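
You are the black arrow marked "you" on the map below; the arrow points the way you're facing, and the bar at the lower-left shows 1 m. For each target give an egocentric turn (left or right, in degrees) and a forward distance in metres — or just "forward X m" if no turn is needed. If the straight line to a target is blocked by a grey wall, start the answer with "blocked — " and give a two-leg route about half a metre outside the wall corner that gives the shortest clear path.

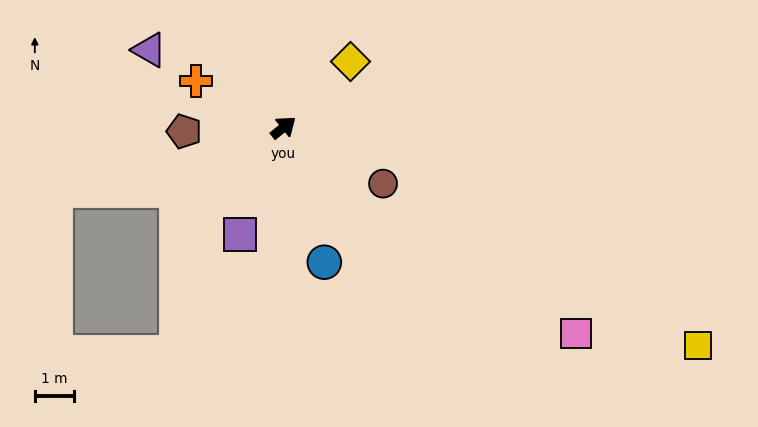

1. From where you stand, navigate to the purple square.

turn right 151°, forward 2.9 m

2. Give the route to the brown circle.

turn right 68°, forward 2.9 m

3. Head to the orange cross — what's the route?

turn left 113°, forward 2.5 m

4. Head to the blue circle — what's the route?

turn right 112°, forward 3.6 m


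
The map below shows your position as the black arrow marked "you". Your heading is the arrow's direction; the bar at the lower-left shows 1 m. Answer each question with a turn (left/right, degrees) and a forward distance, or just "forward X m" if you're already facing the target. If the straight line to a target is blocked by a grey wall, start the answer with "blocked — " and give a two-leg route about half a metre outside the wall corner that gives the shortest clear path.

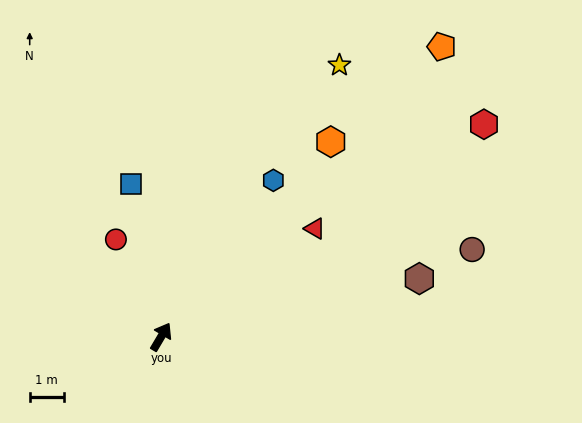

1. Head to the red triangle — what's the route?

turn right 24°, forward 5.6 m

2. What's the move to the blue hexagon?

turn right 5°, forward 5.7 m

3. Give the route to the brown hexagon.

turn right 47°, forward 7.8 m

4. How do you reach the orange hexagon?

turn right 10°, forward 7.6 m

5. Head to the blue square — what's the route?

turn left 42°, forward 4.6 m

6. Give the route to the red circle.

turn left 56°, forward 3.2 m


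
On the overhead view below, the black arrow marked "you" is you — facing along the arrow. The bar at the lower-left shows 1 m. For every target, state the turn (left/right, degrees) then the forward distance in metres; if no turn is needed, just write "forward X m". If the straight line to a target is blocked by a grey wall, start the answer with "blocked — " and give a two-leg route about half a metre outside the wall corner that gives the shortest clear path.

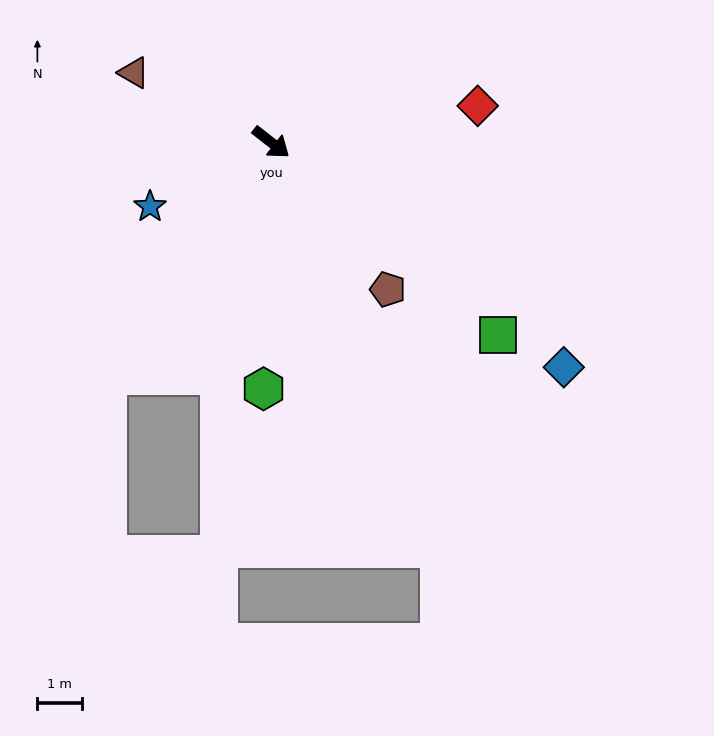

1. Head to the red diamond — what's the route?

turn left 48°, forward 4.6 m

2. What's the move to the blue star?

turn right 114°, forward 3.0 m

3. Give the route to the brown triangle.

turn right 169°, forward 3.4 m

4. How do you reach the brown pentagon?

turn right 13°, forward 4.2 m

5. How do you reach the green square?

turn right 2°, forward 6.6 m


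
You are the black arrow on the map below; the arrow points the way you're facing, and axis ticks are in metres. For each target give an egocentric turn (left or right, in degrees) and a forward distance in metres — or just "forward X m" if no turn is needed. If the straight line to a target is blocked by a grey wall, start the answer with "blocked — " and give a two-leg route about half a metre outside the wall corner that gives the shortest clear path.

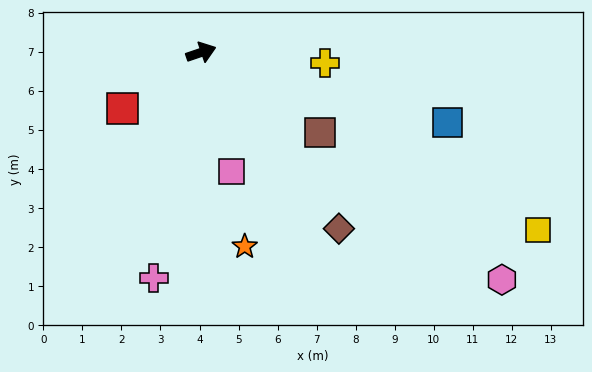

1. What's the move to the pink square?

turn right 95°, forward 3.1 m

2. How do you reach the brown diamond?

turn right 71°, forward 5.7 m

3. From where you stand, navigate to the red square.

turn right 163°, forward 2.5 m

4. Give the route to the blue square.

turn right 35°, forward 6.6 m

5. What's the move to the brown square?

turn right 53°, forward 3.7 m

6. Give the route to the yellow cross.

turn right 24°, forward 3.2 m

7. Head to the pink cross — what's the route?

turn right 121°, forward 5.9 m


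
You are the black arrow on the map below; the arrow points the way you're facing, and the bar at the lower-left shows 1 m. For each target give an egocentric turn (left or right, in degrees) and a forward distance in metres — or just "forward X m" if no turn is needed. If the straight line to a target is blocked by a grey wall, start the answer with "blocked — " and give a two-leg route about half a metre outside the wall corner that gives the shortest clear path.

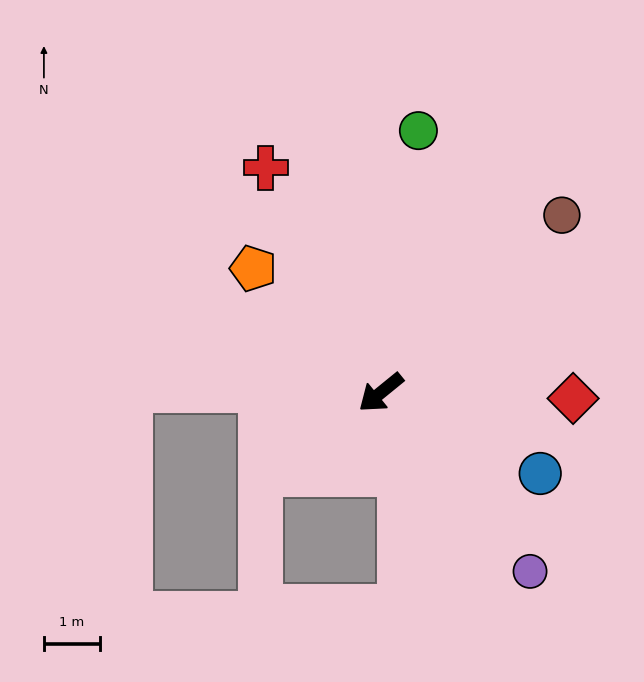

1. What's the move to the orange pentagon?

turn right 83°, forward 3.2 m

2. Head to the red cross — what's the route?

turn right 102°, forward 4.5 m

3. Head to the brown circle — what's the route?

turn right 175°, forward 4.5 m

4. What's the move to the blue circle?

turn left 114°, forward 3.2 m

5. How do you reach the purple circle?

turn left 91°, forward 4.2 m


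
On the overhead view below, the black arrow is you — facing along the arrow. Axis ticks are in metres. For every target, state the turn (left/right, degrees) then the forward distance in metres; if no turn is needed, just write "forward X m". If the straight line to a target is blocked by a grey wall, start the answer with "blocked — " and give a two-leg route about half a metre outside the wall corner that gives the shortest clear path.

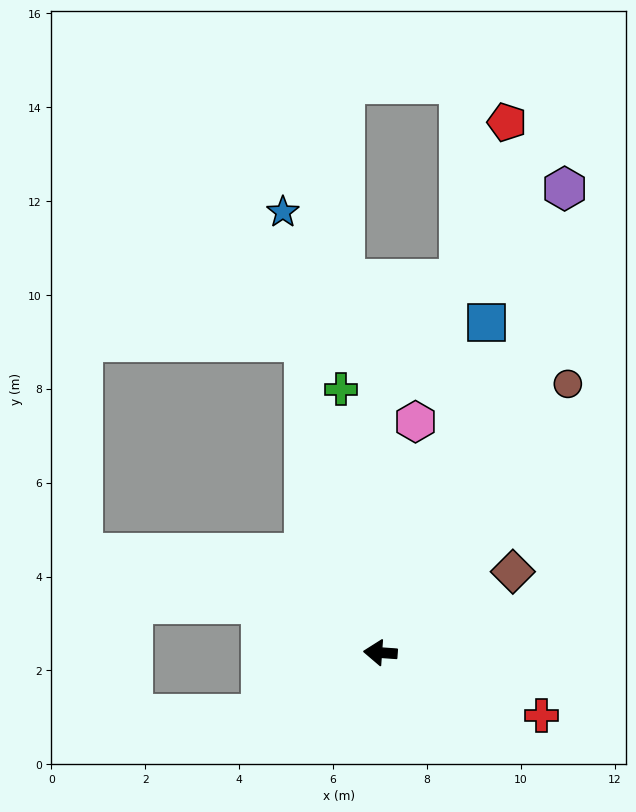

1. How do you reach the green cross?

turn right 77°, forward 5.7 m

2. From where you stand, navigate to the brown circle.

turn right 121°, forward 7.0 m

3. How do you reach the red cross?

turn left 163°, forward 3.7 m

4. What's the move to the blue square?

turn right 104°, forward 7.4 m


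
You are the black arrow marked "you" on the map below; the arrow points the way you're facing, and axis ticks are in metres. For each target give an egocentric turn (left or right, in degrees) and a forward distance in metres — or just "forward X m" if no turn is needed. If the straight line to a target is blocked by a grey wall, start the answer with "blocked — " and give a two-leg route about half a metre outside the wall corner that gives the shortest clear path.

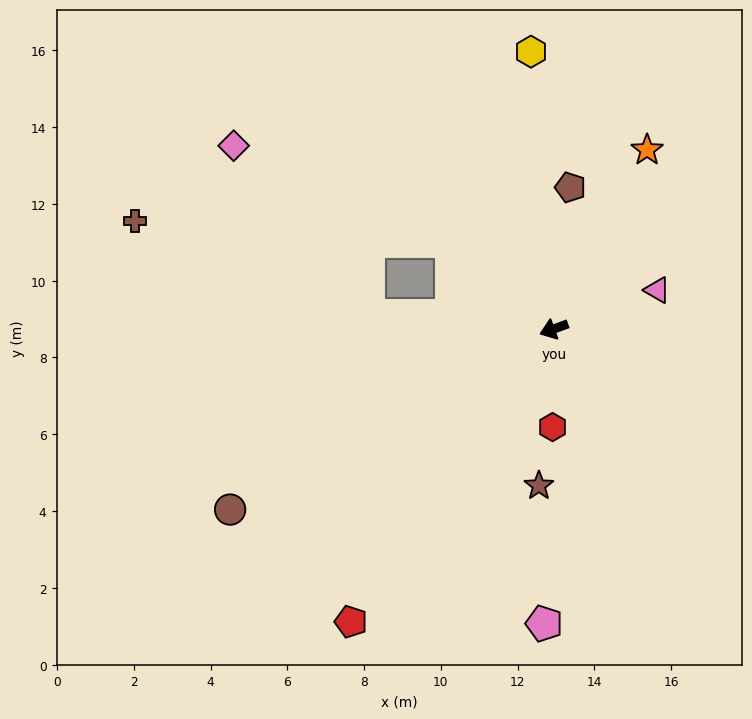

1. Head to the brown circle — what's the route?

turn left 9°, forward 9.7 m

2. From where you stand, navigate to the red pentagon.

turn left 35°, forward 9.3 m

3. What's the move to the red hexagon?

turn left 69°, forward 2.6 m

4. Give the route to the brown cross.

blocked — turn right 24°, forward 4.8 m, then turn right 18°, forward 6.6 m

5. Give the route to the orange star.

turn right 137°, forward 5.3 m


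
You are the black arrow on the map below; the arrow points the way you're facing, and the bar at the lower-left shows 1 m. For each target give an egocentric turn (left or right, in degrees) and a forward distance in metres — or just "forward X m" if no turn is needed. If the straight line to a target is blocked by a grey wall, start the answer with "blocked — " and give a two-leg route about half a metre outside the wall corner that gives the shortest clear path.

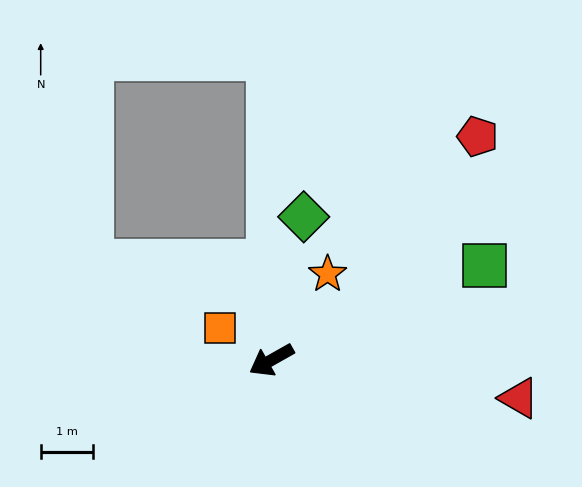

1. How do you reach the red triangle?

turn left 142°, forward 4.8 m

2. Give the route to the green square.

turn left 175°, forward 4.4 m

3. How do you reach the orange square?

turn right 62°, forward 1.2 m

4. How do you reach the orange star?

turn right 153°, forward 2.0 m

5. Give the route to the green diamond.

turn right 132°, forward 2.8 m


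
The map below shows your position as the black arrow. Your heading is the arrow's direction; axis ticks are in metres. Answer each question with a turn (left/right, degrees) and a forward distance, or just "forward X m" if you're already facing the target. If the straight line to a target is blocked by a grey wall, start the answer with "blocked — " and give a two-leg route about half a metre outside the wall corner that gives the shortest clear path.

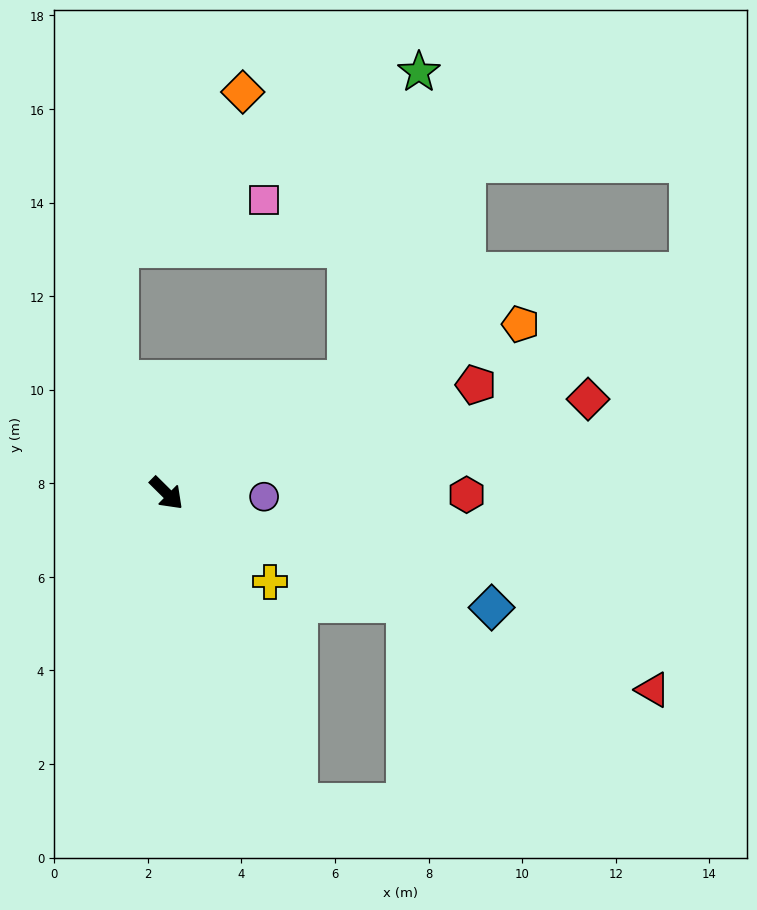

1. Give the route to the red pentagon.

turn left 64°, forward 7.0 m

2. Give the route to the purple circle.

turn left 43°, forward 2.1 m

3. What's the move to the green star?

blocked — turn left 77°, forward 4.6 m, then turn left 45°, forward 6.8 m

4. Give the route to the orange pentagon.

turn left 70°, forward 8.4 m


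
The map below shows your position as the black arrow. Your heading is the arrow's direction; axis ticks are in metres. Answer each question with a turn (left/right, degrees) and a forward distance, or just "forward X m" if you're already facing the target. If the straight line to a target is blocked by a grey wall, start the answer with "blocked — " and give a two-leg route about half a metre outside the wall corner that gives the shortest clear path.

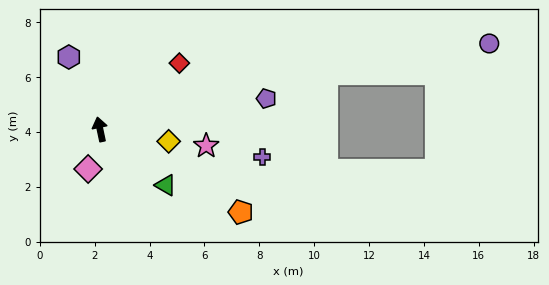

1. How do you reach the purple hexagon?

turn left 11°, forward 2.9 m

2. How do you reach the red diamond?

turn right 62°, forward 3.8 m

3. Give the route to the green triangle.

turn right 142°, forward 3.1 m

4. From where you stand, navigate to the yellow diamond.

turn right 112°, forward 2.5 m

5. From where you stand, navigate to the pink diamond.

turn left 151°, forward 1.5 m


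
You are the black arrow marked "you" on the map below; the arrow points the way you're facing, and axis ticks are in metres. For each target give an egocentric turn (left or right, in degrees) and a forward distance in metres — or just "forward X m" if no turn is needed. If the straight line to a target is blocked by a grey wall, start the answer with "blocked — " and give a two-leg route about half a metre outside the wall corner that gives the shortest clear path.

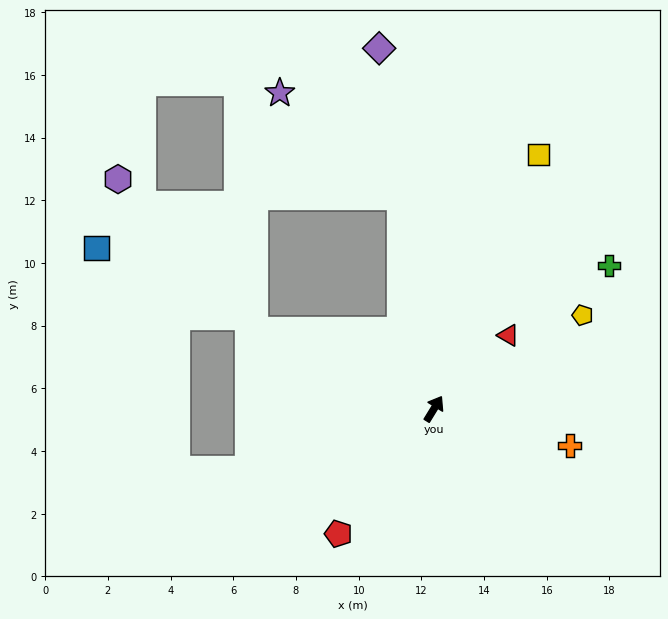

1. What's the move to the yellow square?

turn left 9°, forward 8.8 m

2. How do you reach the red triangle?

turn right 14°, forward 3.3 m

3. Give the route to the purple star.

blocked — turn left 41°, forward 6.8 m, then turn left 40°, forward 5.1 m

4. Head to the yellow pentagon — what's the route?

turn right 26°, forward 5.6 m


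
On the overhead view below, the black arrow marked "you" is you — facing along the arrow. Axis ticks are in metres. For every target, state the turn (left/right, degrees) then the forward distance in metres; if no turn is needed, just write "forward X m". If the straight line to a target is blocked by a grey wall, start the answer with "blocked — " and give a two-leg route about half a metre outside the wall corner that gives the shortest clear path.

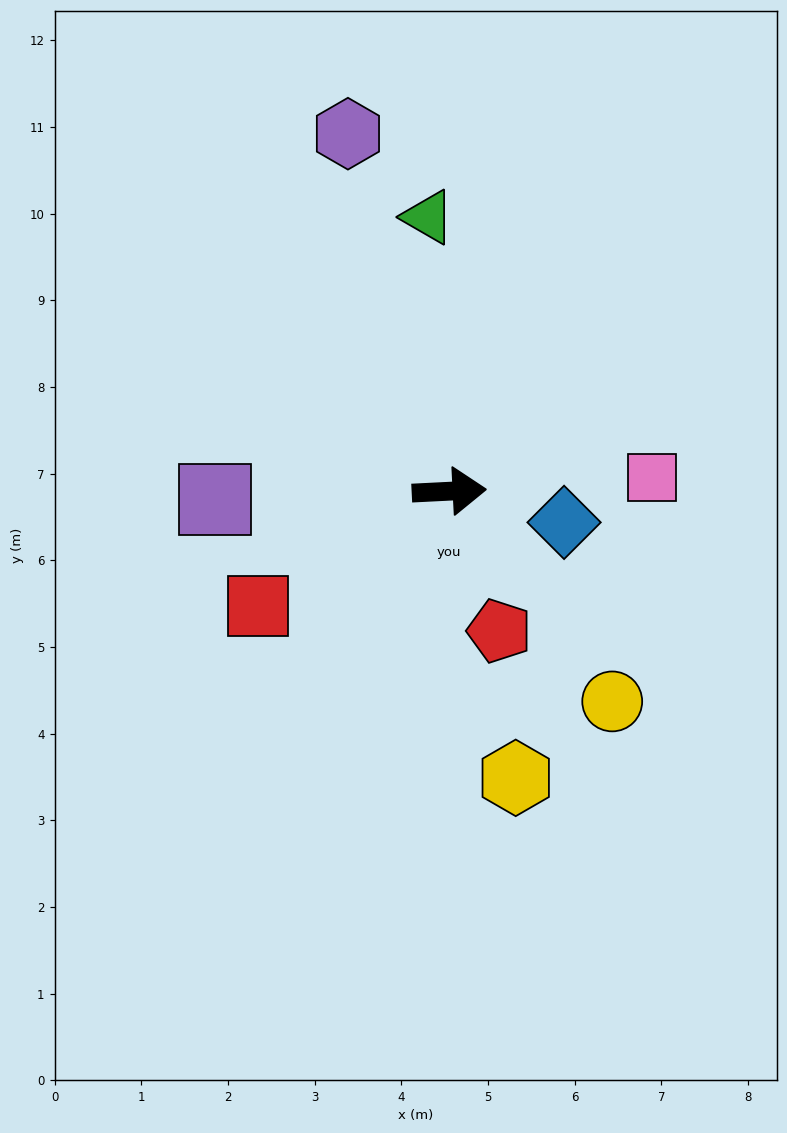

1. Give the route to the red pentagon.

turn right 73°, forward 1.7 m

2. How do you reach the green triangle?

turn left 92°, forward 3.2 m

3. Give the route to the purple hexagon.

turn left 103°, forward 4.3 m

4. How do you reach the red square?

turn right 152°, forward 2.6 m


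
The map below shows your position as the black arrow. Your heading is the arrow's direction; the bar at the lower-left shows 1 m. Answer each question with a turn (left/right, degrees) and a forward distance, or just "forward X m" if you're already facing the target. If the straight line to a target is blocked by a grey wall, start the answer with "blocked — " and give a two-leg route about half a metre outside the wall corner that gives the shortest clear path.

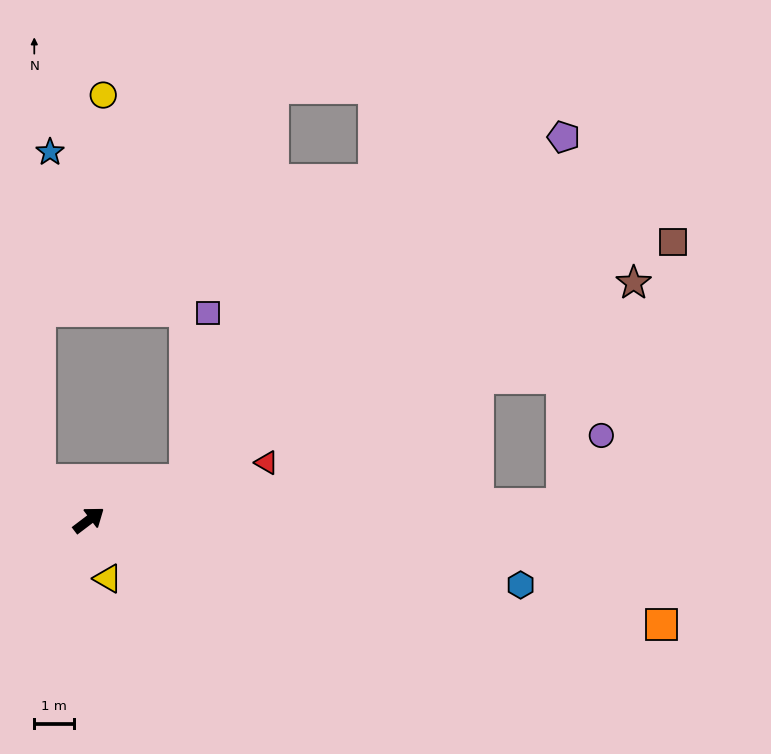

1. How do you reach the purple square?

blocked — turn right 15°, forward 2.7 m, then turn left 60°, forward 4.3 m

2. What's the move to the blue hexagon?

turn right 46°, forward 11.1 m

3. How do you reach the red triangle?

turn right 19°, forward 4.8 m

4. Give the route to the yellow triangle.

turn right 109°, forward 1.6 m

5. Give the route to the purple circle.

blocked — turn right 35°, forward 12.1 m, then turn left 59°, forward 2.0 m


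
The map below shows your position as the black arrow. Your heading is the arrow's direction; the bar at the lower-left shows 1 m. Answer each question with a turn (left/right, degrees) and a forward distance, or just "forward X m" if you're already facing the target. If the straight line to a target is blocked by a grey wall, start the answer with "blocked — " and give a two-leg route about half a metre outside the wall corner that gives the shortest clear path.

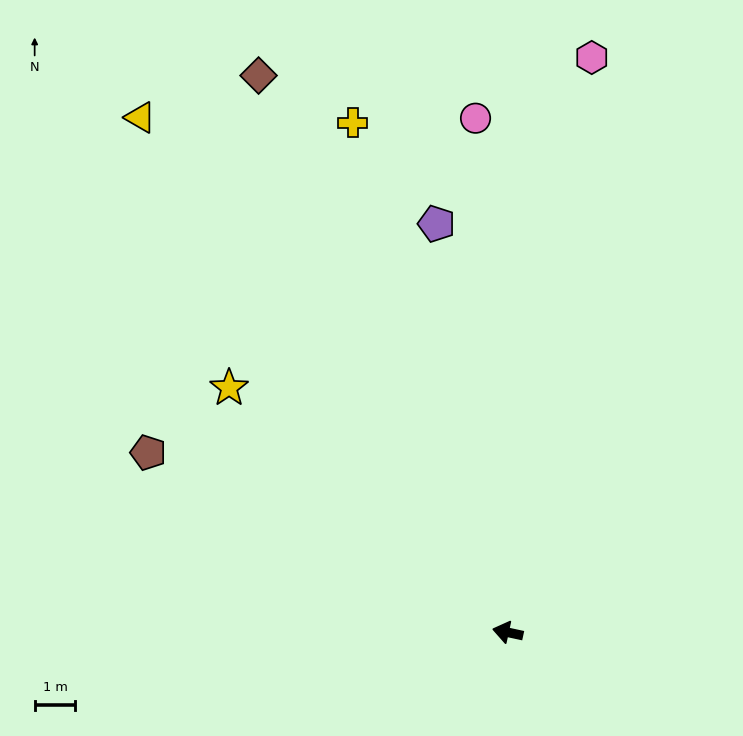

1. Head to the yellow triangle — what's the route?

turn right 42°, forward 15.6 m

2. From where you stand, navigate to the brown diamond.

turn right 54°, forward 15.0 m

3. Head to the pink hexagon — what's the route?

turn right 86°, forward 14.3 m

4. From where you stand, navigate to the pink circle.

turn right 74°, forward 12.7 m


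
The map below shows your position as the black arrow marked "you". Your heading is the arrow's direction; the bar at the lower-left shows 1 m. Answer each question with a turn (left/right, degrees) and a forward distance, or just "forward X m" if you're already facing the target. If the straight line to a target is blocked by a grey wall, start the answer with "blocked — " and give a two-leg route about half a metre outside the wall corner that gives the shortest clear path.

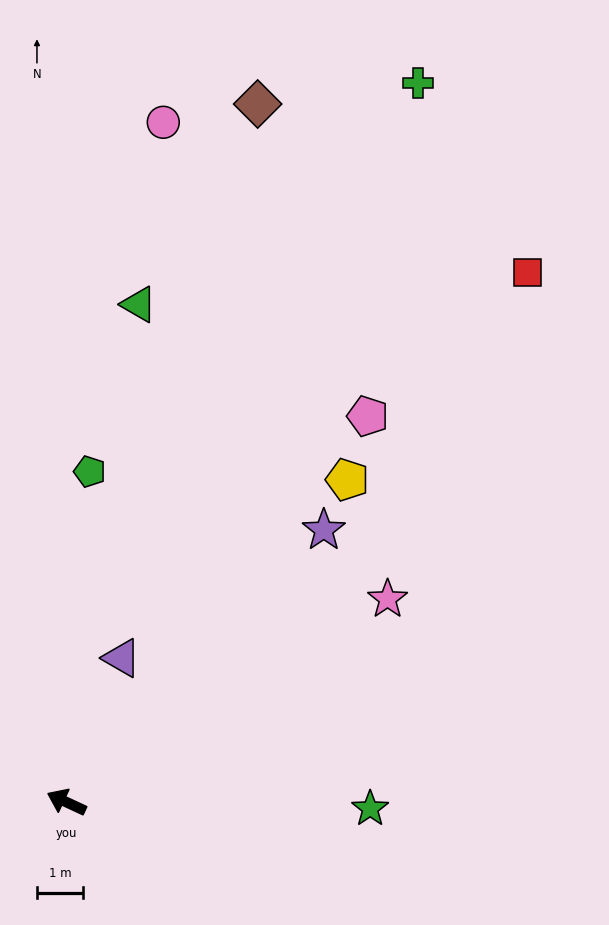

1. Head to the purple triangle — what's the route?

turn right 86°, forward 3.3 m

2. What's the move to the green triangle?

turn right 73°, forward 10.9 m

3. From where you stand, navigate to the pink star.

turn right 123°, forward 8.2 m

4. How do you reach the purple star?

turn right 108°, forward 8.1 m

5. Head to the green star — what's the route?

turn right 156°, forward 6.6 m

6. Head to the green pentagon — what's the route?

turn right 69°, forward 7.2 m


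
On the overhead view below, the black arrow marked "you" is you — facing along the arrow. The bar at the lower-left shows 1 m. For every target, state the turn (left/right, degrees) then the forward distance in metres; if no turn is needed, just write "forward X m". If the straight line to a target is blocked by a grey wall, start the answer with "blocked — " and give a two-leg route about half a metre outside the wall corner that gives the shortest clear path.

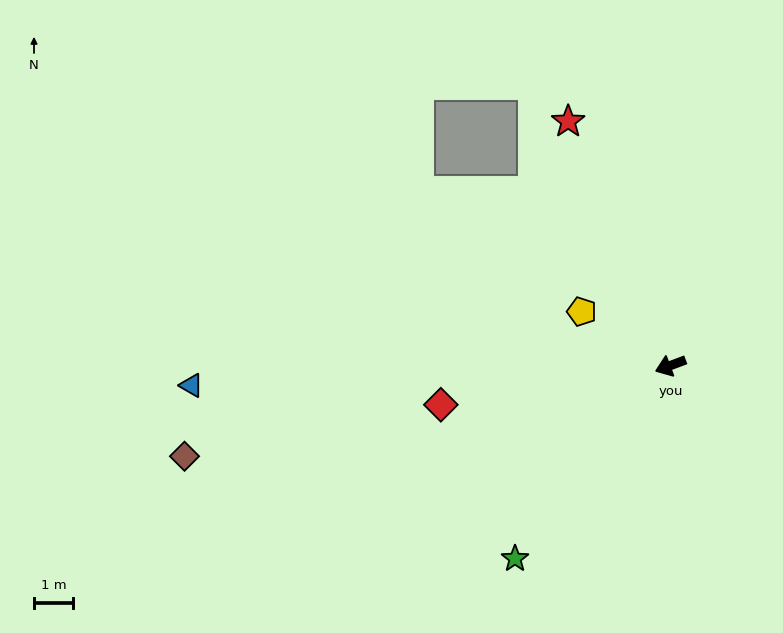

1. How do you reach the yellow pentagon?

turn right 52°, forward 2.7 m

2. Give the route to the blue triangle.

turn right 18°, forward 12.3 m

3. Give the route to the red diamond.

turn right 11°, forward 6.0 m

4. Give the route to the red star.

turn right 88°, forward 6.8 m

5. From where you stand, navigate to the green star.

turn left 31°, forward 6.4 m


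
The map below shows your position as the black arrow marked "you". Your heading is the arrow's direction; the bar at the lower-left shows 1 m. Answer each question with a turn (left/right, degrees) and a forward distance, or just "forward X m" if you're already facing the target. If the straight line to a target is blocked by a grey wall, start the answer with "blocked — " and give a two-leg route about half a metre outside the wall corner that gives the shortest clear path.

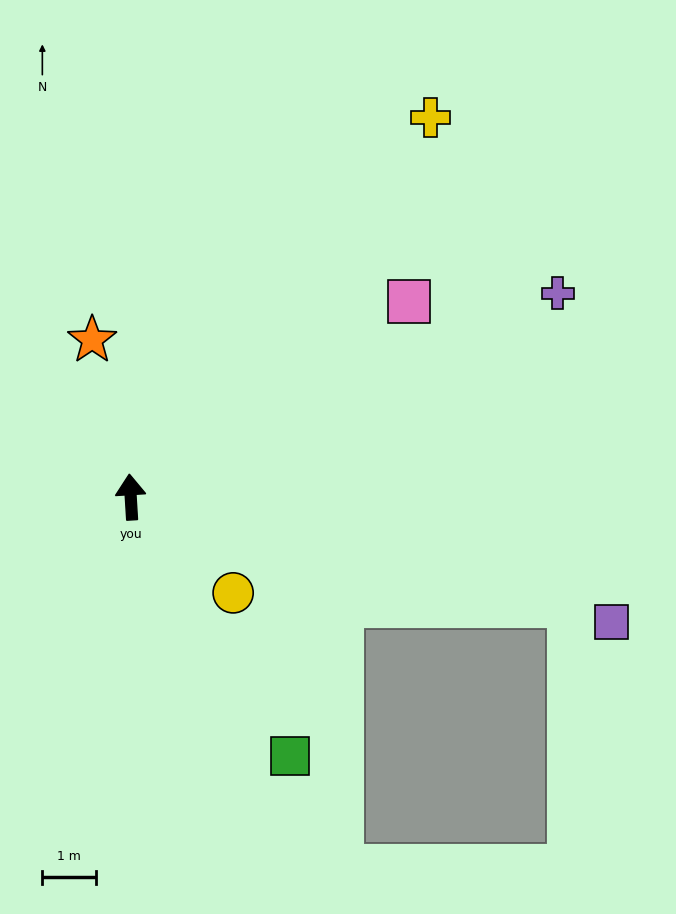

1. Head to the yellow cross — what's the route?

turn right 42°, forward 9.0 m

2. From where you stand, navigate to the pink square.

turn right 58°, forward 6.3 m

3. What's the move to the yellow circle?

turn right 137°, forward 2.6 m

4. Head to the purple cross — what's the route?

turn right 68°, forward 8.8 m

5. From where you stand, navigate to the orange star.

turn left 10°, forward 3.0 m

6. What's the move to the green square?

turn right 152°, forward 5.6 m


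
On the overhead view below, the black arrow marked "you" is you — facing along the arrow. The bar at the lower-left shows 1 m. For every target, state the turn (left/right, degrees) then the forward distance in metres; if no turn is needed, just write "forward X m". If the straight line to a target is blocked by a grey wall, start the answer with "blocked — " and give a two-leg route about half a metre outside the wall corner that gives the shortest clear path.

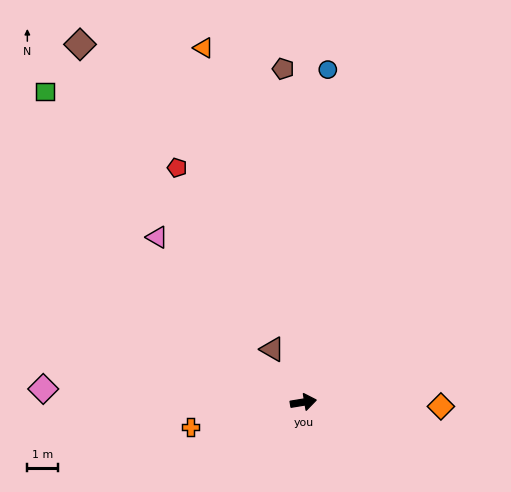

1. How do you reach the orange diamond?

turn right 11°, forward 4.5 m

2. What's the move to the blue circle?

turn left 76°, forward 10.8 m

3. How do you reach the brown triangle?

turn left 111°, forward 2.0 m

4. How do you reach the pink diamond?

turn left 168°, forward 8.4 m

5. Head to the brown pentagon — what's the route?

turn left 84°, forward 10.8 m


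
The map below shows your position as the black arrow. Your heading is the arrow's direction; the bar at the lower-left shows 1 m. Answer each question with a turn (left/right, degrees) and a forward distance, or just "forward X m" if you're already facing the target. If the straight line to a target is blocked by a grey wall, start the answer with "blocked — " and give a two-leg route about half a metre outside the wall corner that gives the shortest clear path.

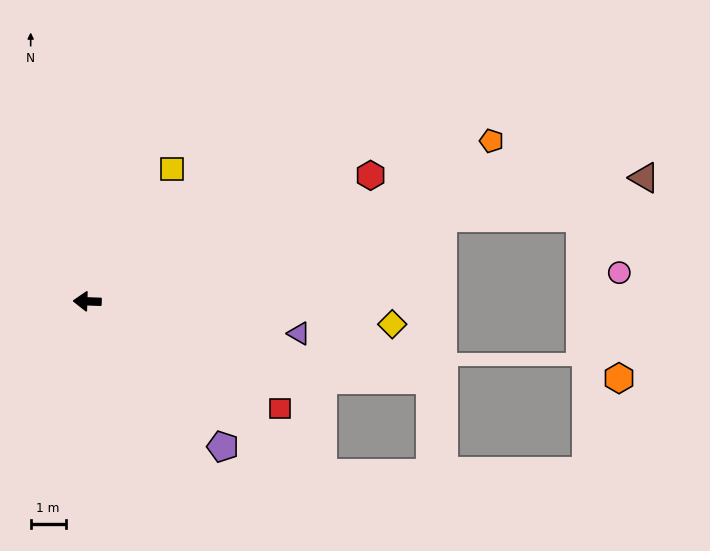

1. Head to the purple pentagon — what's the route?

turn left 135°, forward 5.7 m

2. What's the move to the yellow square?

turn right 121°, forward 4.5 m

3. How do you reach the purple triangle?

turn left 173°, forward 6.1 m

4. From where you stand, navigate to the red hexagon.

turn right 154°, forward 8.9 m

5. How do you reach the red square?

turn left 153°, forward 6.3 m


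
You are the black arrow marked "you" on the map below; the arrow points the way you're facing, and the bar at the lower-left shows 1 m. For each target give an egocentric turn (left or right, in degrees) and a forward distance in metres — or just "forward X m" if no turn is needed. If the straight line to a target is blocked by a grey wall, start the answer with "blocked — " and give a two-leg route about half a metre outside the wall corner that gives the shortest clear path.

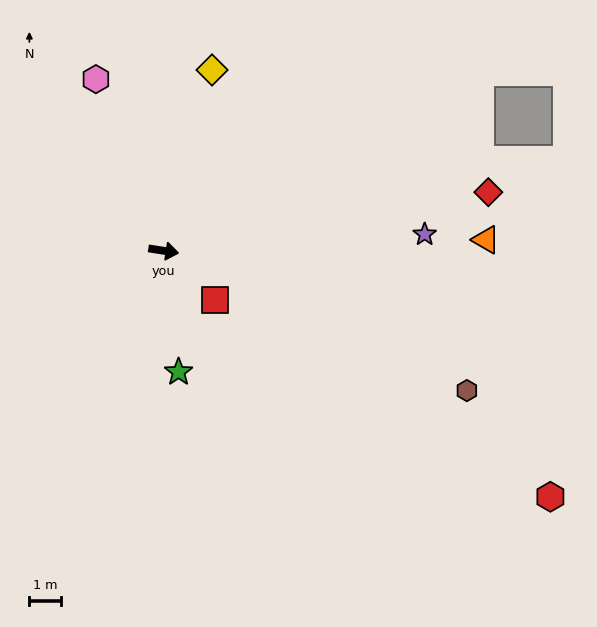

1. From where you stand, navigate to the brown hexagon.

turn right 16°, forward 10.5 m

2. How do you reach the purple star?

turn left 12°, forward 8.2 m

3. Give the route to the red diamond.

turn left 19°, forward 10.3 m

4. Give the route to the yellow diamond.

turn left 84°, forward 5.9 m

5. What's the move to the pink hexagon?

turn left 120°, forward 5.8 m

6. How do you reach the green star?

turn right 74°, forward 3.8 m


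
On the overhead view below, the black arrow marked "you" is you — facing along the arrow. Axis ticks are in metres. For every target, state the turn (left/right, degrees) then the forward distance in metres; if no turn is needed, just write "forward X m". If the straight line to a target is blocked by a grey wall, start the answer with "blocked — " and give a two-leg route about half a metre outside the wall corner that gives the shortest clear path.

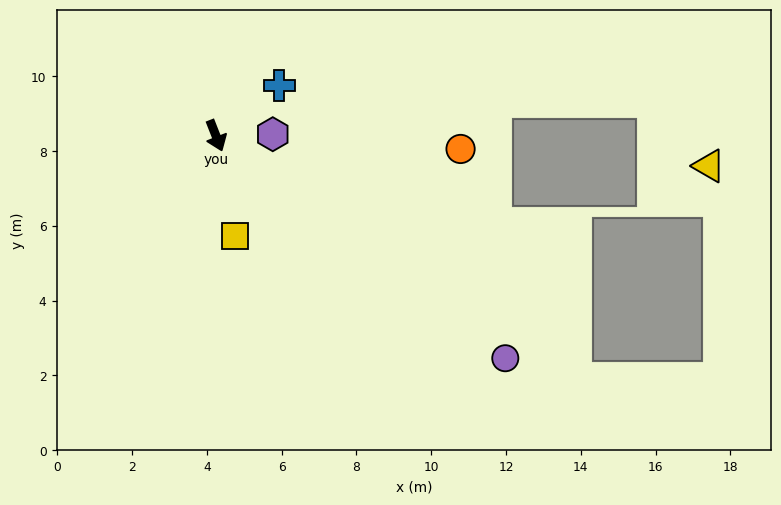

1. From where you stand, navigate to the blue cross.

turn left 107°, forward 2.2 m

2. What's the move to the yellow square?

turn right 11°, forward 2.7 m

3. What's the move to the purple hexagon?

turn left 70°, forward 1.5 m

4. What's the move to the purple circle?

turn left 31°, forward 9.8 m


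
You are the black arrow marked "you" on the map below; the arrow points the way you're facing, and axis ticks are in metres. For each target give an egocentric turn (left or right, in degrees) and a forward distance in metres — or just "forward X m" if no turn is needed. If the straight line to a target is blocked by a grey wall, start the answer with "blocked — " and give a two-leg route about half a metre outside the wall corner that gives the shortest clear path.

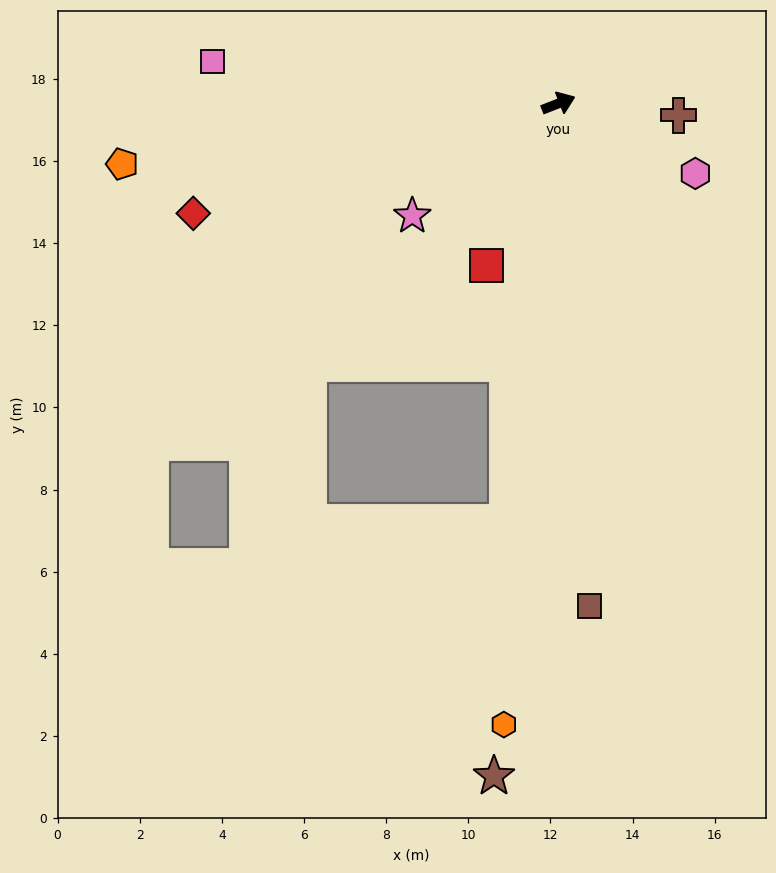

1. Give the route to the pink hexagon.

turn right 48°, forward 3.7 m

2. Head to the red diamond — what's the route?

turn left 175°, forward 9.3 m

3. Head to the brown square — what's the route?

turn right 108°, forward 12.3 m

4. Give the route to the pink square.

turn left 152°, forward 8.5 m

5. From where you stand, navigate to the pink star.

turn right 164°, forward 4.5 m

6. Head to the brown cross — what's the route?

turn right 27°, forward 2.9 m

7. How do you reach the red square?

turn right 135°, forward 4.3 m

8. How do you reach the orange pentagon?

turn left 166°, forward 10.7 m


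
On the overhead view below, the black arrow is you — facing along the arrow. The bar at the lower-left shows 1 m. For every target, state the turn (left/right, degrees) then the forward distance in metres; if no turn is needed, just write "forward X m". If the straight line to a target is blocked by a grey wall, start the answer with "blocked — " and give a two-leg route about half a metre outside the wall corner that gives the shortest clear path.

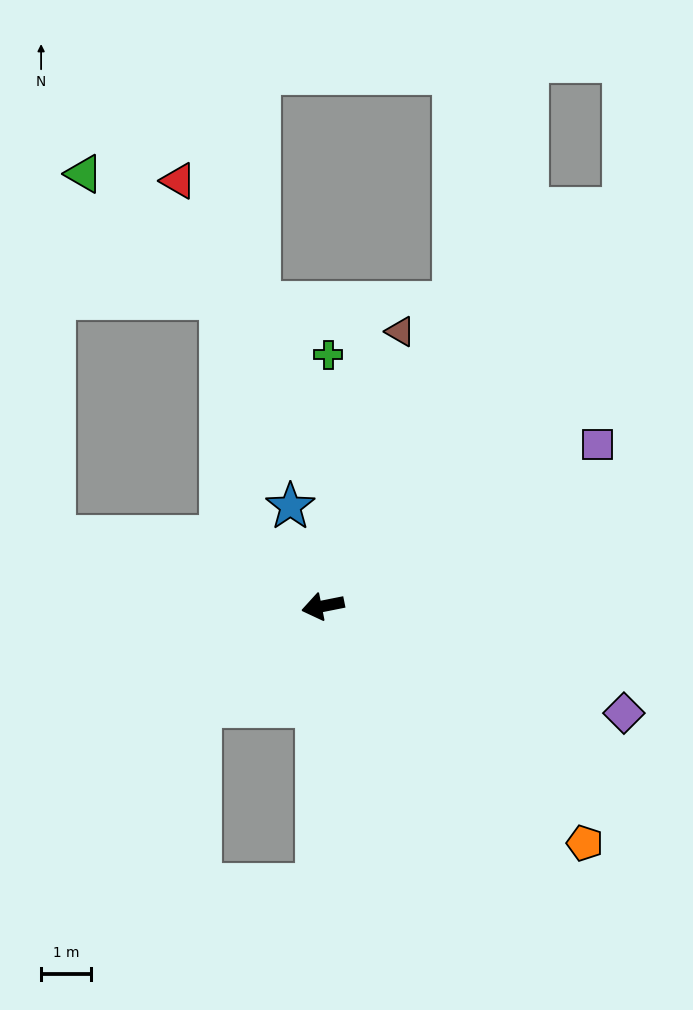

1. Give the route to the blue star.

turn right 83°, forward 2.1 m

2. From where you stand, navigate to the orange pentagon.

turn left 127°, forward 7.0 m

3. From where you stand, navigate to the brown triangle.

turn right 117°, forward 5.7 m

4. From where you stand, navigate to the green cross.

turn right 103°, forward 5.0 m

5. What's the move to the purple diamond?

turn left 149°, forward 6.3 m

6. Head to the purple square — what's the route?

turn right 161°, forward 6.3 m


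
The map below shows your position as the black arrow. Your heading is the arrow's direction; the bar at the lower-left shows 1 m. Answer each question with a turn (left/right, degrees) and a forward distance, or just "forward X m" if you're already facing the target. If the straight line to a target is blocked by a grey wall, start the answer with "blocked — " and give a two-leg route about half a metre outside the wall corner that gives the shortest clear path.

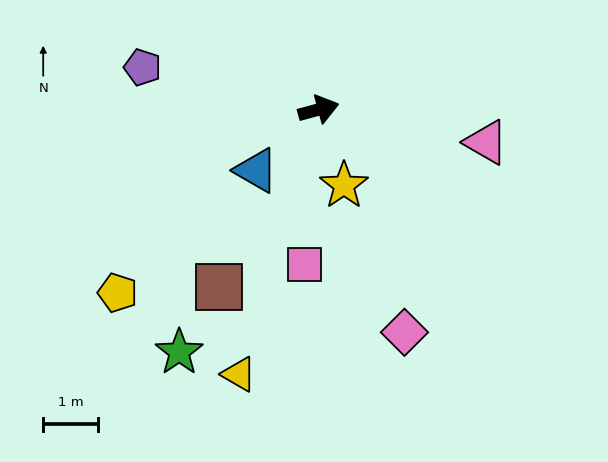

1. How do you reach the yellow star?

turn right 87°, forward 1.5 m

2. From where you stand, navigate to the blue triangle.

turn right 151°, forward 1.6 m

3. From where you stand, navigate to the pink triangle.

turn right 26°, forward 3.1 m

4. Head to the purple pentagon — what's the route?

turn left 151°, forward 3.3 m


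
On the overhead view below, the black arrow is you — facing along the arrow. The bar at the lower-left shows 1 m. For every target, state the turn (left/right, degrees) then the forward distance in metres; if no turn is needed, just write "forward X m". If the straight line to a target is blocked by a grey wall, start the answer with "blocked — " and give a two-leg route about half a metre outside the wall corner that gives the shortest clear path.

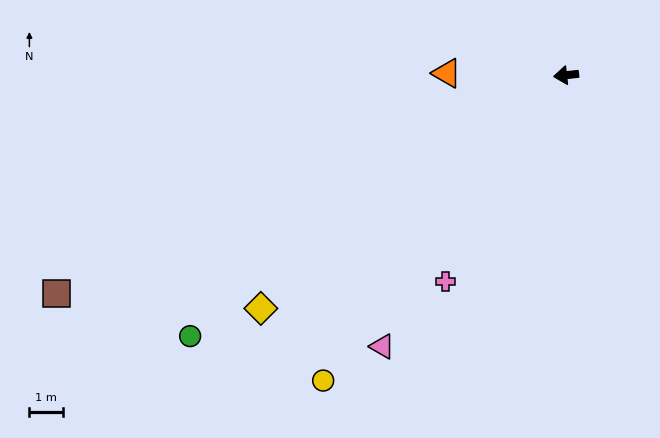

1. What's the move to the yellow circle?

turn left 45°, forward 11.6 m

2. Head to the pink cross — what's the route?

turn left 53°, forward 7.1 m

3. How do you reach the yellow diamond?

turn left 31°, forward 11.4 m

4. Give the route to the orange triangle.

turn right 7°, forward 3.5 m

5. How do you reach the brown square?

turn left 17°, forward 16.4 m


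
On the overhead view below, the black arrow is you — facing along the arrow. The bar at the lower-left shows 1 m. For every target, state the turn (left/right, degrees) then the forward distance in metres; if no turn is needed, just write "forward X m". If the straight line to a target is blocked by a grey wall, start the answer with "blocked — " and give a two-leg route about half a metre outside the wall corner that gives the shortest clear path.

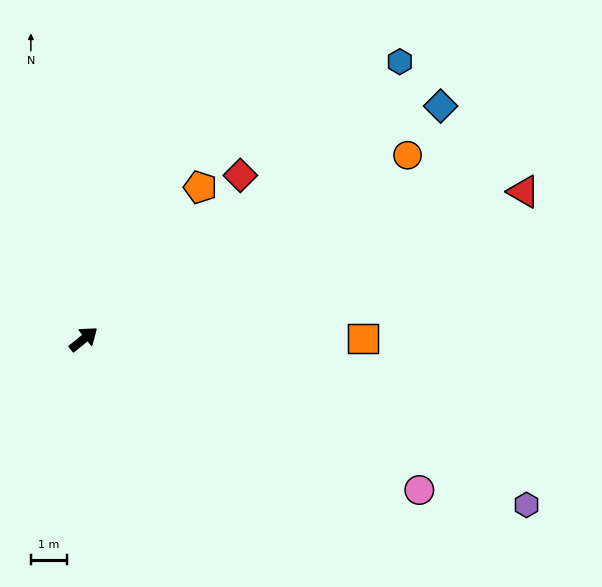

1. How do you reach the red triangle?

turn right 20°, forward 12.7 m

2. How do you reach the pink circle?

turn right 63°, forward 10.1 m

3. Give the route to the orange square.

turn right 39°, forward 7.6 m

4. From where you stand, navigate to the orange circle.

turn right 9°, forward 10.2 m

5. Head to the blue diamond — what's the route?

turn right 6°, forward 11.7 m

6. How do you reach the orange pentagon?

turn left 13°, forward 5.2 m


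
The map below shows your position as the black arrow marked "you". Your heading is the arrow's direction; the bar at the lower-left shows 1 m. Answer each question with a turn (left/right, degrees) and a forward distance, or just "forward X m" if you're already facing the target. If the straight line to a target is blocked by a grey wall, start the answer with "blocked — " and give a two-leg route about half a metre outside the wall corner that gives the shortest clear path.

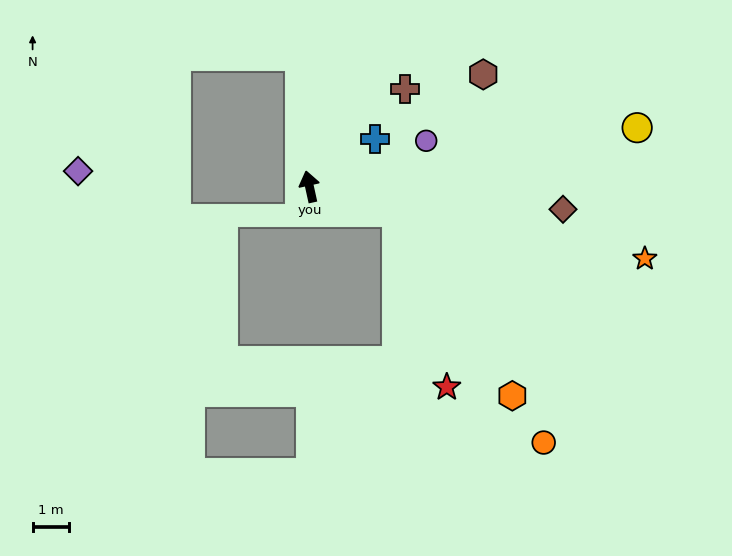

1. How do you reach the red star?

blocked — turn right 118°, forward 2.5 m, then turn right 59°, forward 5.0 m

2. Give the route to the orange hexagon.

blocked — turn right 118°, forward 2.5 m, then turn right 43°, forward 5.9 m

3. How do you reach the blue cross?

turn right 66°, forward 2.2 m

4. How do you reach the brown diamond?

turn right 108°, forward 6.9 m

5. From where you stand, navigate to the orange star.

turn right 115°, forward 9.4 m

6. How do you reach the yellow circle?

turn right 92°, forward 9.1 m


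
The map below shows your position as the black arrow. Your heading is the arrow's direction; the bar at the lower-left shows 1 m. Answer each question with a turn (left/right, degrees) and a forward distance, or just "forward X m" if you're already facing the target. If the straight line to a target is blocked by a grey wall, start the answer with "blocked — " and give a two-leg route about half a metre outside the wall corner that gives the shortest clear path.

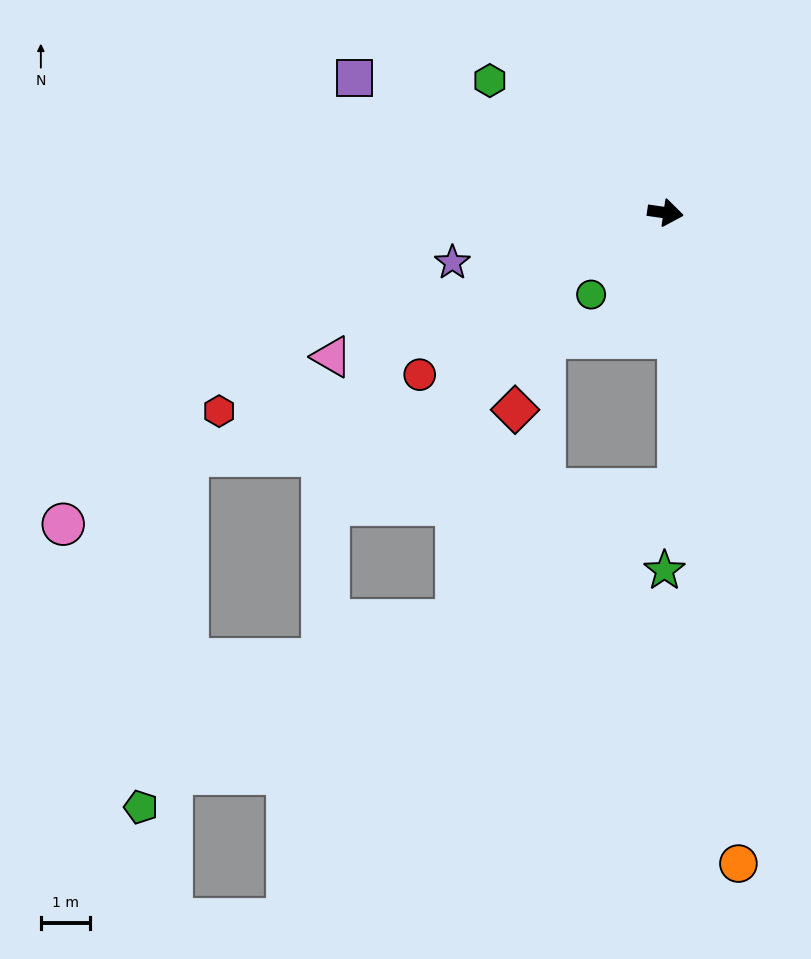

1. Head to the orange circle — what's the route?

turn right 75°, forward 13.3 m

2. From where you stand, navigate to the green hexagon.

turn left 151°, forward 4.4 m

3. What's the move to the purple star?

turn right 159°, forward 4.4 m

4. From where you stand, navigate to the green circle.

turn right 124°, forward 2.2 m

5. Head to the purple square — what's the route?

turn left 165°, forward 6.9 m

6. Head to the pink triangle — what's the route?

turn right 148°, forward 7.4 m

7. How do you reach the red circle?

turn right 138°, forward 6.0 m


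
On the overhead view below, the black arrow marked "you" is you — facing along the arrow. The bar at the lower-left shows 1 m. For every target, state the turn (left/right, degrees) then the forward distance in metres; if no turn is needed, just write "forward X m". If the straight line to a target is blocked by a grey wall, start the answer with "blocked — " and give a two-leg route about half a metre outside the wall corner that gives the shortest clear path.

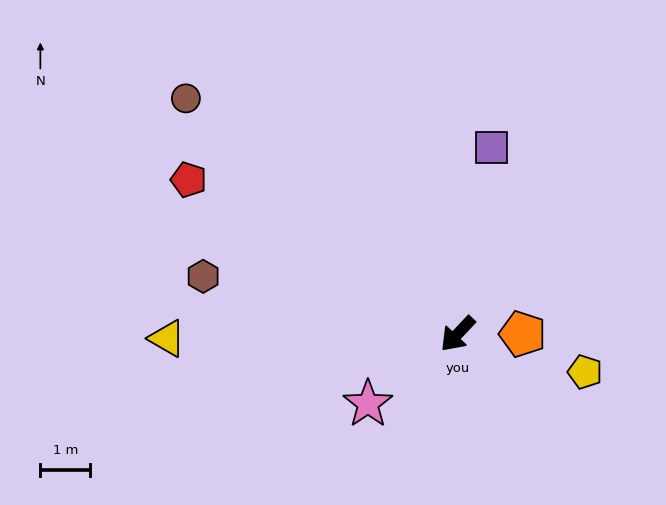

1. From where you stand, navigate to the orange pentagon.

turn left 133°, forward 1.3 m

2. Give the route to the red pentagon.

turn right 77°, forward 6.2 m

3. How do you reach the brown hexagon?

turn right 59°, forward 5.2 m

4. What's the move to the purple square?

turn right 147°, forward 3.8 m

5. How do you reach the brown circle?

turn right 88°, forward 7.2 m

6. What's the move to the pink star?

turn right 9°, forward 2.3 m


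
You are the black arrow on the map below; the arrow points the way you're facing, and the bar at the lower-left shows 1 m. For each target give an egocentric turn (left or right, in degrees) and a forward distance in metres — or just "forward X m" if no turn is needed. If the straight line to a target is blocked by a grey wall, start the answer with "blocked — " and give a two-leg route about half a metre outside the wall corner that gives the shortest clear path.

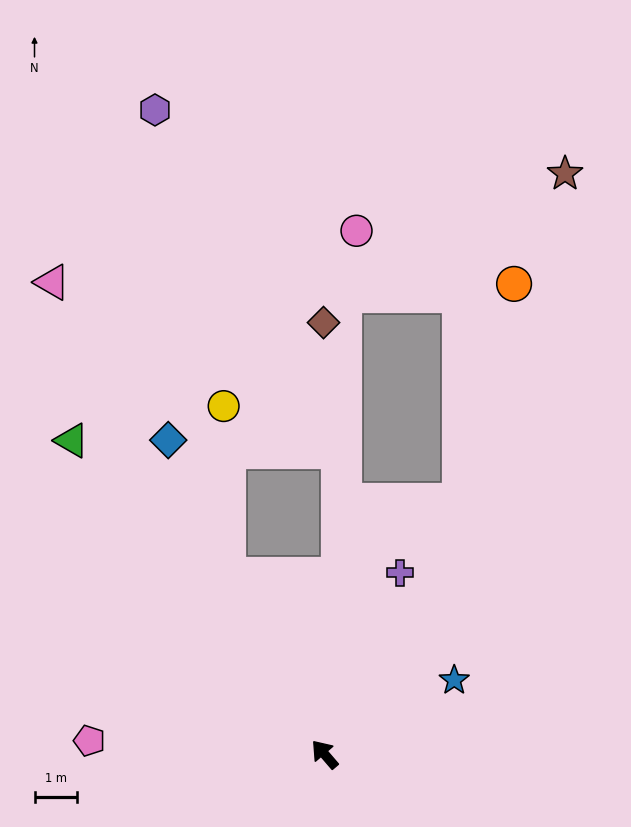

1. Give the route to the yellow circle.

blocked — turn right 12°, forward 4.8 m, then turn right 27°, forward 4.0 m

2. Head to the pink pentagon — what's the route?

turn left 46°, forward 5.6 m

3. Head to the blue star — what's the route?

turn right 101°, forward 3.5 m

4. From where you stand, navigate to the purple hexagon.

blocked — turn right 12°, forward 4.8 m, then turn right 20°, forward 11.2 m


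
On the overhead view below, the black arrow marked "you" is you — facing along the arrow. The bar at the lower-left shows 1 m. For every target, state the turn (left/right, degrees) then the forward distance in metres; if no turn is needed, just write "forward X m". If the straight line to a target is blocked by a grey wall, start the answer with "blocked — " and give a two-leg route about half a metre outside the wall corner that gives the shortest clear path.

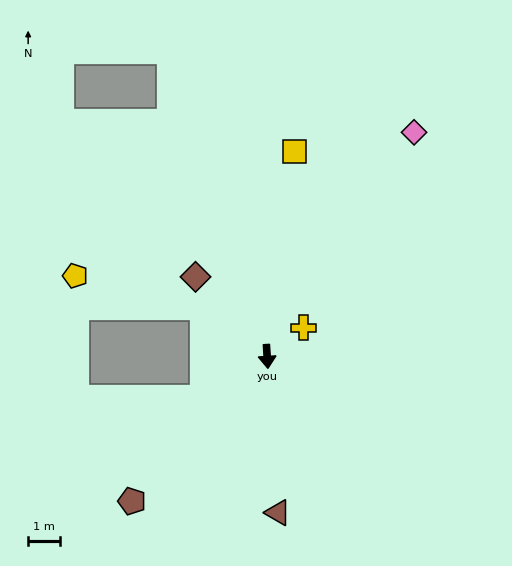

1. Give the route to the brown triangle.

forward 4.9 m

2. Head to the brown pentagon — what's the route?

turn right 47°, forward 6.2 m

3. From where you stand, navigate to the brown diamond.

turn right 142°, forward 3.4 m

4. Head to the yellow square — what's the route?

turn left 169°, forward 6.5 m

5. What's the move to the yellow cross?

turn left 125°, forward 1.5 m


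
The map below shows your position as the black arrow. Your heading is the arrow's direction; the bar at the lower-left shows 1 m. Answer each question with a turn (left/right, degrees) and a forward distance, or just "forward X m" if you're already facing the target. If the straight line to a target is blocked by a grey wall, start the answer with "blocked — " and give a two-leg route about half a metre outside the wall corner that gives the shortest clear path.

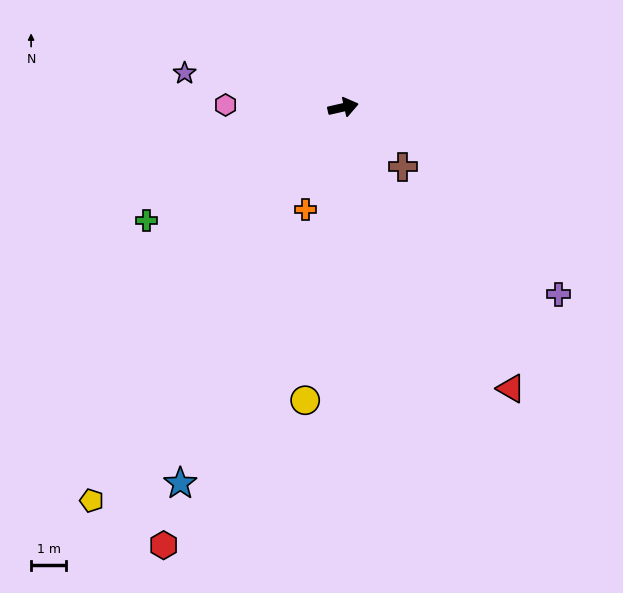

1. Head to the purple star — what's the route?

turn left 155°, forward 4.6 m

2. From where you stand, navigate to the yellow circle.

turn right 110°, forward 8.4 m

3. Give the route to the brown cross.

turn right 58°, forward 2.4 m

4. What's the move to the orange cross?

turn right 123°, forward 3.1 m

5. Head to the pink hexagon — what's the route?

turn left 166°, forward 3.3 m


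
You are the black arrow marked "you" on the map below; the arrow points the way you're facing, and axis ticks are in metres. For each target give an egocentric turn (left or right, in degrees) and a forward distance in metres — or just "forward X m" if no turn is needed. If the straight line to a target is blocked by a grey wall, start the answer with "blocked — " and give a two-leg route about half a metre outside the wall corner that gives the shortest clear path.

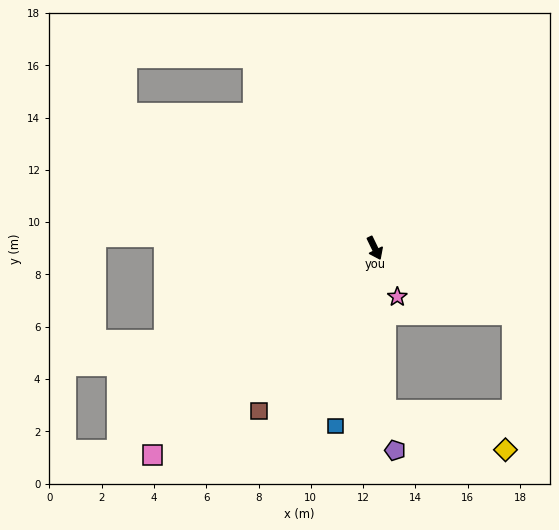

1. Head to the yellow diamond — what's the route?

blocked — turn right 22°, forward 6.2 m, then turn left 68°, forward 4.8 m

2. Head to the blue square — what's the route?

turn right 38°, forward 7.0 m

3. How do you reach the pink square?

turn right 73°, forward 11.6 m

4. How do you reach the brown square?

turn right 61°, forward 7.6 m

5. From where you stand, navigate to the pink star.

forward 2.1 m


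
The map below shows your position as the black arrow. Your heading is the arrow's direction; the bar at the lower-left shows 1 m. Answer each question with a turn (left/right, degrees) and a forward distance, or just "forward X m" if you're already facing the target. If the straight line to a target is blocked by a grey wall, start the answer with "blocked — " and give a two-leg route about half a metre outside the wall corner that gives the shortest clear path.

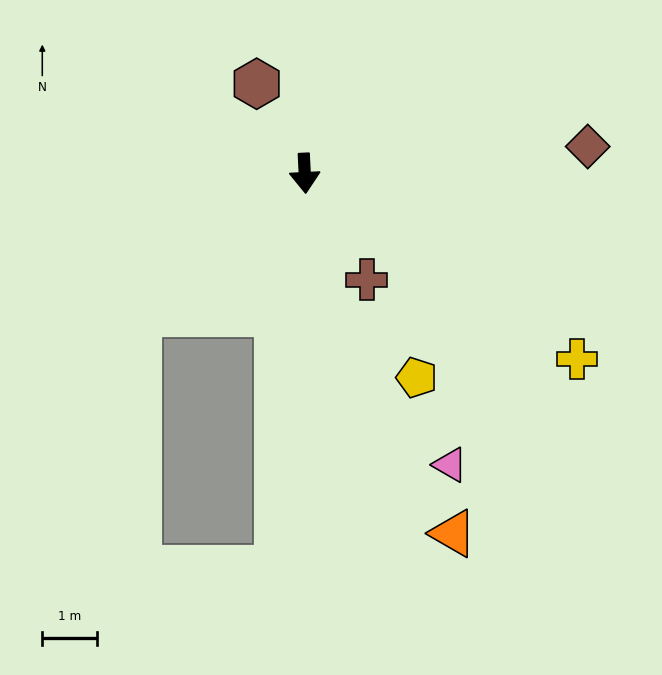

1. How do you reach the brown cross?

turn left 27°, forward 2.3 m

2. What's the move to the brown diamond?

turn left 93°, forward 5.2 m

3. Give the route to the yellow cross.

turn left 53°, forward 6.0 m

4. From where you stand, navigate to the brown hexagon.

turn right 155°, forward 1.9 m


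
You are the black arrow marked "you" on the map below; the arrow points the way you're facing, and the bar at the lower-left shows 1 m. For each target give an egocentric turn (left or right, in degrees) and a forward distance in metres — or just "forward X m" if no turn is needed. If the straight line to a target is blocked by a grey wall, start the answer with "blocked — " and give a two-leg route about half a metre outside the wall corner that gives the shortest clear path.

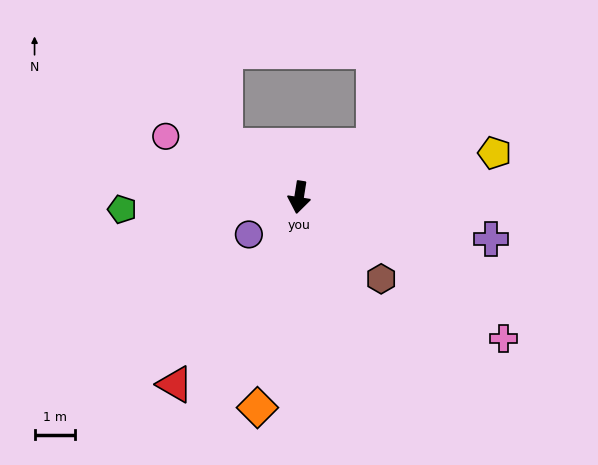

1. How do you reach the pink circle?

turn right 106°, forward 3.6 m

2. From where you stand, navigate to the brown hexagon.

turn left 54°, forward 2.8 m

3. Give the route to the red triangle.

turn right 25°, forward 5.5 m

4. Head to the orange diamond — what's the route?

turn right 2°, forward 5.2 m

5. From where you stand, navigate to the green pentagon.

turn right 77°, forward 4.3 m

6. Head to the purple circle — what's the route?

turn right 45°, forward 1.5 m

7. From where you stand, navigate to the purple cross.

turn left 87°, forward 4.8 m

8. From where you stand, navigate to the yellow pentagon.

turn left 112°, forward 4.9 m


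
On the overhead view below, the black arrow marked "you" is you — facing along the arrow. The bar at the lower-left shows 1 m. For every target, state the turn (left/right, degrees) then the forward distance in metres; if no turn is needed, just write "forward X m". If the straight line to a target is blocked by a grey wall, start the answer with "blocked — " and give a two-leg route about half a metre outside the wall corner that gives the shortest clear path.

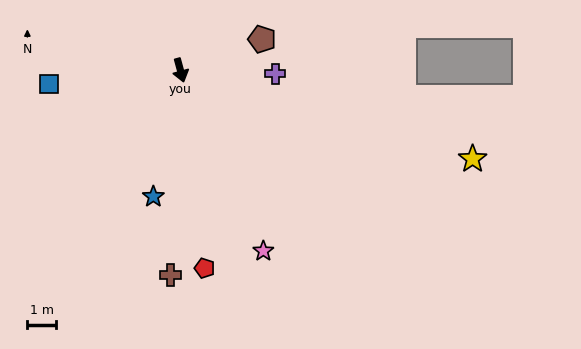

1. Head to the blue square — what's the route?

turn right 99°, forward 4.6 m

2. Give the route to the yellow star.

turn left 58°, forward 10.6 m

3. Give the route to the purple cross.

turn left 73°, forward 3.3 m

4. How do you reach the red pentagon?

turn right 8°, forward 6.9 m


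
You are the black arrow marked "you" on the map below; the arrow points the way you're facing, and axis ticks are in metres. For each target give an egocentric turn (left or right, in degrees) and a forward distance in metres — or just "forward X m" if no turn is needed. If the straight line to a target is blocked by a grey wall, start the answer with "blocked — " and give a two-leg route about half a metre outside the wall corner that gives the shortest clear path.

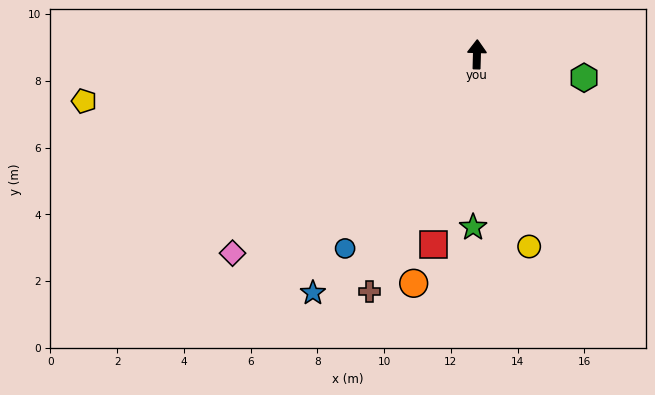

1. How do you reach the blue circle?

turn left 147°, forward 7.0 m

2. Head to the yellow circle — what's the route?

turn right 163°, forward 6.0 m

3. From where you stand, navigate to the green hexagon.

turn right 101°, forward 3.3 m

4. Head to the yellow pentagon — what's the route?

turn left 98°, forward 11.9 m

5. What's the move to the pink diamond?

turn left 131°, forward 9.4 m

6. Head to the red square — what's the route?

turn left 169°, forward 5.8 m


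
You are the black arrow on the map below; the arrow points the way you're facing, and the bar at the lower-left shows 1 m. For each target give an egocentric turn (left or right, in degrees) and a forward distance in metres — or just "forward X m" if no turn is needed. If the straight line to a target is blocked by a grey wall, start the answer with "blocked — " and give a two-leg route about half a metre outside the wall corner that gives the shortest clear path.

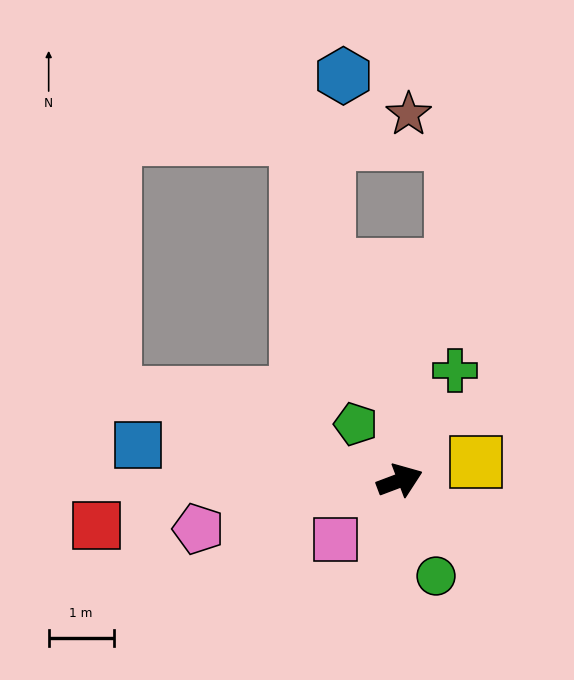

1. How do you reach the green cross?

turn left 43°, forward 1.9 m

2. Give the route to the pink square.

turn right 158°, forward 1.3 m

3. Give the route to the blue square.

turn left 152°, forward 4.1 m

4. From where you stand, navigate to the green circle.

turn right 90°, forward 1.6 m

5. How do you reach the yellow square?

turn right 7°, forward 1.2 m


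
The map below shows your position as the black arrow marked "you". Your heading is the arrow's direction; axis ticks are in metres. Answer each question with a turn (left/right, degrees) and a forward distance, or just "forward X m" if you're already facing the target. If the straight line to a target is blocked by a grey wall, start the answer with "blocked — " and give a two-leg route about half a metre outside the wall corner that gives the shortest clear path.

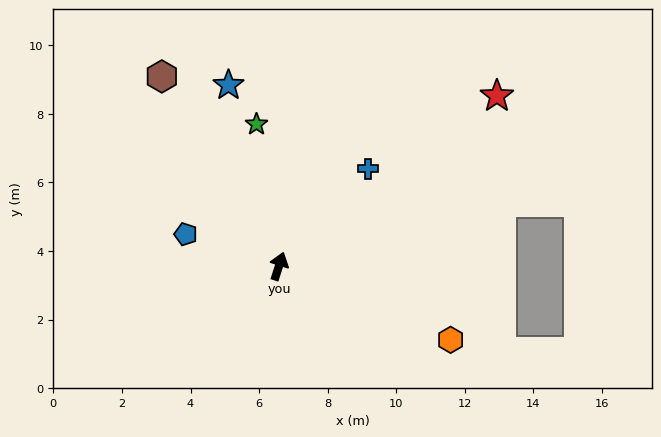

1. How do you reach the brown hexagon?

turn left 49°, forward 6.5 m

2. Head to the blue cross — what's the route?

turn right 25°, forward 3.9 m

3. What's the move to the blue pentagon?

turn left 89°, forward 2.9 m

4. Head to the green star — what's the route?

turn left 27°, forward 4.2 m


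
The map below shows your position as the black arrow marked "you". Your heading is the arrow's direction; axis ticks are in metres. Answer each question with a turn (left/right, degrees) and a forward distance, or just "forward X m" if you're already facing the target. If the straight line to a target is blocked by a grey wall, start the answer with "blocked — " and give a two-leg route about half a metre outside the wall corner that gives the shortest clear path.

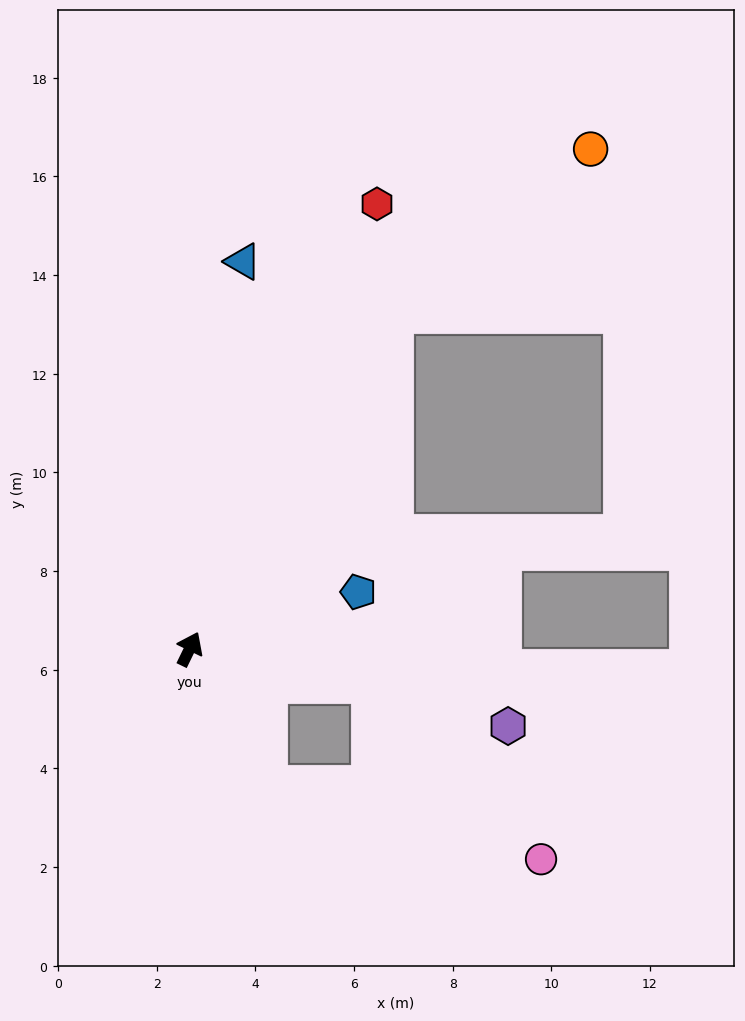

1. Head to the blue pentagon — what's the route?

turn right 45°, forward 3.6 m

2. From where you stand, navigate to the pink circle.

blocked — turn right 75°, forward 3.8 m, then turn right 35°, forward 5.0 m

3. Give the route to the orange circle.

blocked — turn right 5°, forward 8.0 m, then turn right 20°, forward 5.2 m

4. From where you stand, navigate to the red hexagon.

turn left 3°, forward 9.8 m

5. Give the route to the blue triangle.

turn left 18°, forward 7.9 m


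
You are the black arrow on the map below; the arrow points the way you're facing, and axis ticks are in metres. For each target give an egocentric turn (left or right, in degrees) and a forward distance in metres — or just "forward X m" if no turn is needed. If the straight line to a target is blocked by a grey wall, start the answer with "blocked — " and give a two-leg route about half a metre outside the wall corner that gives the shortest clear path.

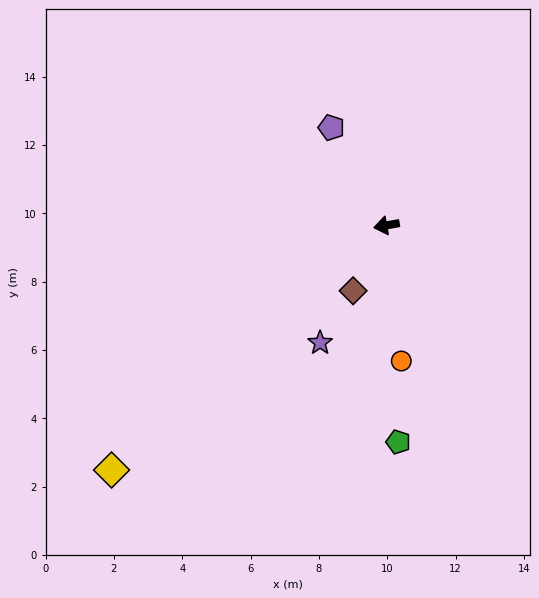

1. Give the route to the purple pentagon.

turn right 71°, forward 3.3 m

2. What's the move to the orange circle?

turn left 86°, forward 4.0 m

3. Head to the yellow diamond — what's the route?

turn left 31°, forward 10.8 m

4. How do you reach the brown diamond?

turn left 53°, forward 2.1 m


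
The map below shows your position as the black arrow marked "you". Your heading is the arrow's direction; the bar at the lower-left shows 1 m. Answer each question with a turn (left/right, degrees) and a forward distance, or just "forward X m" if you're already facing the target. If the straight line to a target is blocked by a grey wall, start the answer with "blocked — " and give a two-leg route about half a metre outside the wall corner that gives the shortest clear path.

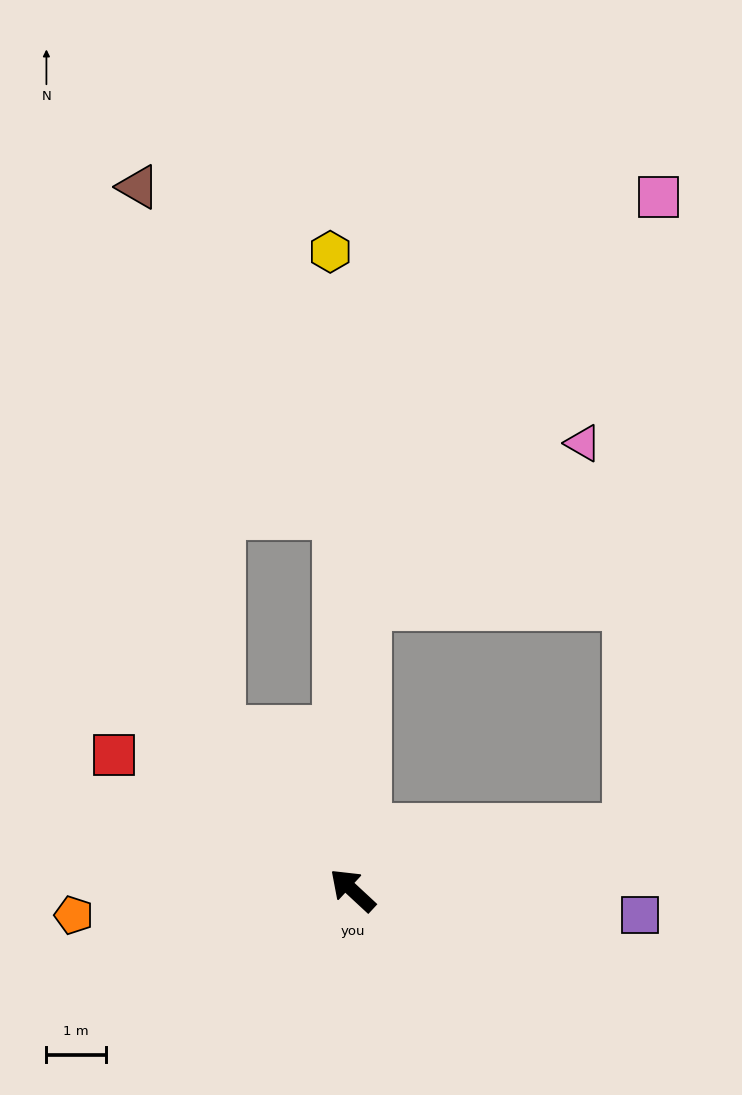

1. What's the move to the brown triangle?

blocked — turn right 7°, forward 3.5 m, then turn right 32°, forward 9.2 m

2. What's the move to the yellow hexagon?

turn right 45°, forward 10.7 m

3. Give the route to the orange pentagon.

turn left 48°, forward 4.7 m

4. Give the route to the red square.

turn left 13°, forward 4.6 m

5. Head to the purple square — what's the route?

turn right 142°, forward 4.8 m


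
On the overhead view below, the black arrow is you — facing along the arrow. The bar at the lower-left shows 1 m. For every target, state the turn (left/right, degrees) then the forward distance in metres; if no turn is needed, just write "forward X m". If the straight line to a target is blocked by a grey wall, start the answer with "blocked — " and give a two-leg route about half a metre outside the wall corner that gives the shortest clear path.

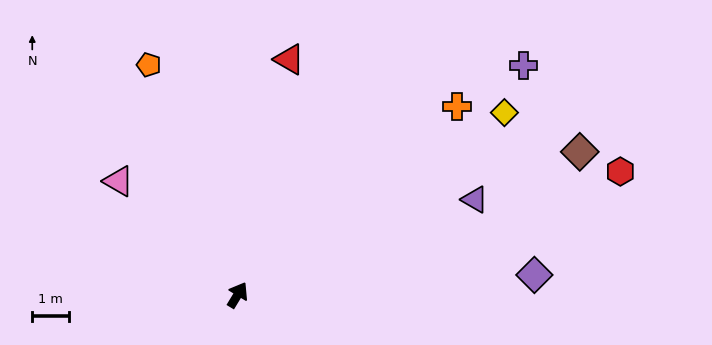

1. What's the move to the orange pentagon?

turn left 52°, forward 6.7 m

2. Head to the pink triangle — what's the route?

turn left 78°, forward 4.5 m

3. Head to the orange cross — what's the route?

turn right 18°, forward 7.9 m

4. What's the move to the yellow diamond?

turn right 25°, forward 8.8 m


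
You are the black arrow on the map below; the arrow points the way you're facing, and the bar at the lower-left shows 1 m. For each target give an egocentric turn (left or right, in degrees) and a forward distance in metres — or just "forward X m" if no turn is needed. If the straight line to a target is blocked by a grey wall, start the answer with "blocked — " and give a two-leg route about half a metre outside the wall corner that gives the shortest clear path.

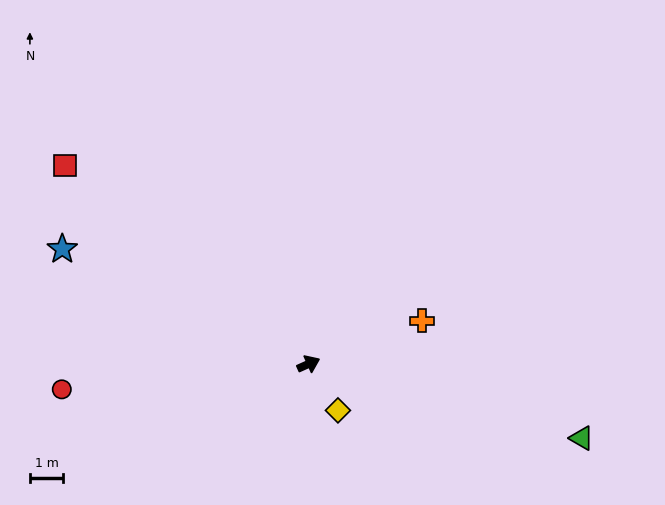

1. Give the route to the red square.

turn left 117°, forward 9.4 m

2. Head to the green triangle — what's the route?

turn right 39°, forward 8.5 m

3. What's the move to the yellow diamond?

turn right 82°, forward 1.6 m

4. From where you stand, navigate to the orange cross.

turn right 3°, forward 3.6 m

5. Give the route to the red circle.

turn left 162°, forward 7.5 m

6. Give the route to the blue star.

turn left 131°, forward 8.2 m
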